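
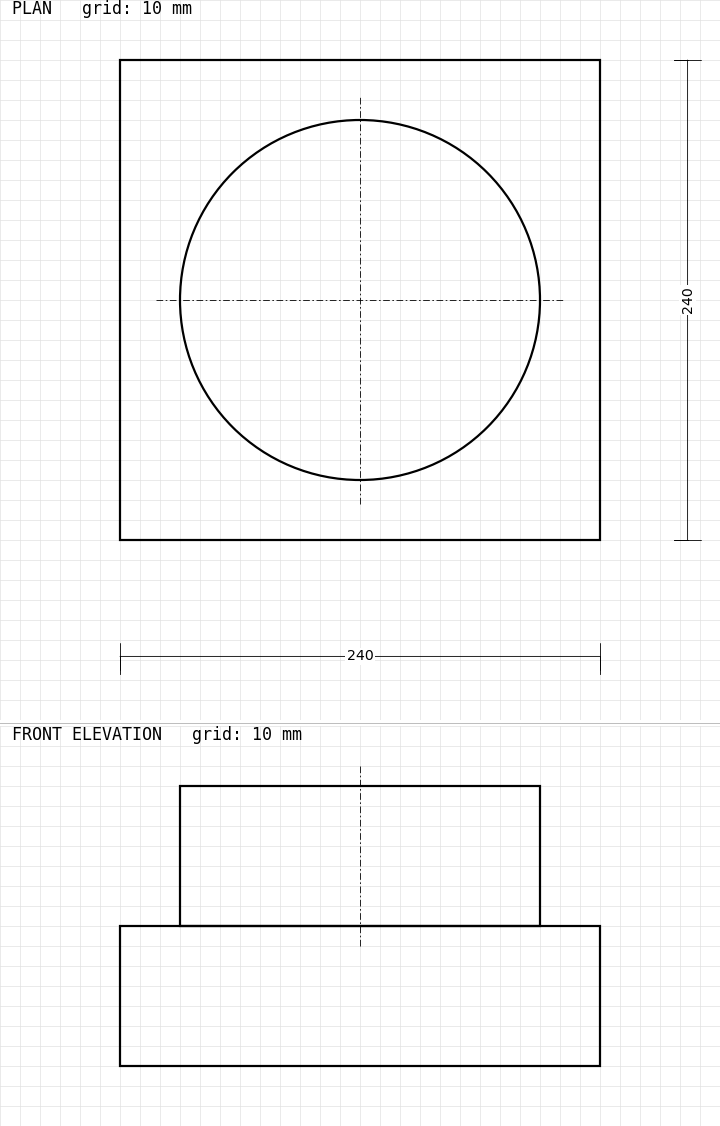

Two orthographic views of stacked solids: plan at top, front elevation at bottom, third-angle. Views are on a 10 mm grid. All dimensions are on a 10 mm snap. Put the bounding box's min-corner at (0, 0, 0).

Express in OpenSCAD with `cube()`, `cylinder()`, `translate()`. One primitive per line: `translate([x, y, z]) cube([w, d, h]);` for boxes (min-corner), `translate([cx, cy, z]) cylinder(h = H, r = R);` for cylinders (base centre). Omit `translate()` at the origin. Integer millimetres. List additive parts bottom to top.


cube([240, 240, 70]);
translate([120, 120, 70]) cylinder(h = 70, r = 90);


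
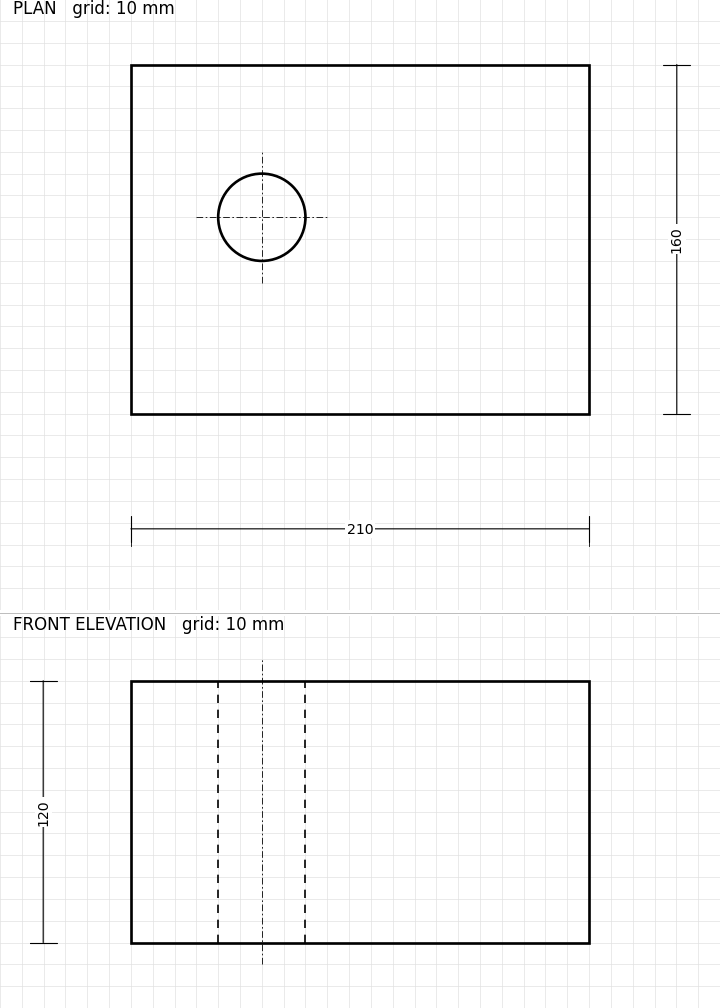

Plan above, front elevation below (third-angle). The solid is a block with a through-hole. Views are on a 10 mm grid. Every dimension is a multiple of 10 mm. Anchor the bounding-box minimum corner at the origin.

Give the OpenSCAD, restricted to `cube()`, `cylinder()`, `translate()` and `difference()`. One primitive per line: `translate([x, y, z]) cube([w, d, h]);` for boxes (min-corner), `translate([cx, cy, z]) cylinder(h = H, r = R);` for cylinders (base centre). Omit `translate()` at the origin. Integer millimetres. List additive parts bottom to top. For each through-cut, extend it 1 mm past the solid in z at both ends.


difference() {
  cube([210, 160, 120]);
  translate([60, 90, -1]) cylinder(h = 122, r = 20);
}


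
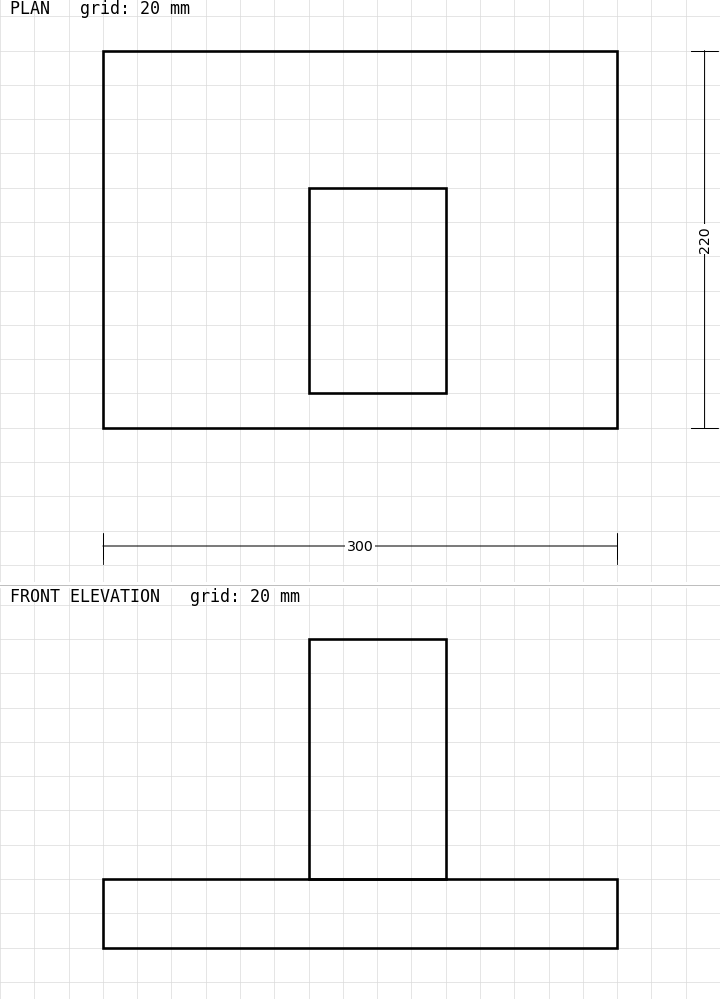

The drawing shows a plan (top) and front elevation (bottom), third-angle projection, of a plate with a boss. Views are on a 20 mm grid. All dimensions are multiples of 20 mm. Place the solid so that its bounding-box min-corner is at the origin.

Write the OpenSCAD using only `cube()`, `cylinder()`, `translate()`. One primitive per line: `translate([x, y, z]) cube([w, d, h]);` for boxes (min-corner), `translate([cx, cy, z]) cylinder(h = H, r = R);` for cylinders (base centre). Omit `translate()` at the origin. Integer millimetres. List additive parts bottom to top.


cube([300, 220, 40]);
translate([120, 20, 40]) cube([80, 120, 140]);


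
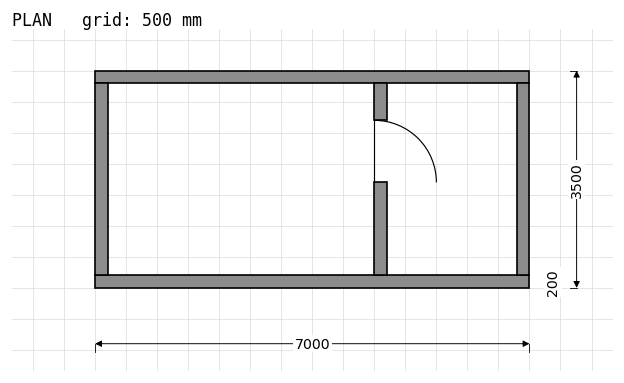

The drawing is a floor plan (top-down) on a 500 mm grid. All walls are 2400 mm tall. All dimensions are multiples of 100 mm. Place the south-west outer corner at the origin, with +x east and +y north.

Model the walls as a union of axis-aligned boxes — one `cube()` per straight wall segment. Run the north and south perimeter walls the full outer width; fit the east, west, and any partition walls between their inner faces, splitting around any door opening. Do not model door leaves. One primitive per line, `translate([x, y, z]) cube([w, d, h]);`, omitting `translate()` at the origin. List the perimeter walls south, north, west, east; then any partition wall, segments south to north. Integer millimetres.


cube([7000, 200, 2400]);
translate([0, 3300, 0]) cube([7000, 200, 2400]);
translate([0, 200, 0]) cube([200, 3100, 2400]);
translate([6800, 200, 0]) cube([200, 3100, 2400]);
translate([4500, 200, 0]) cube([200, 1500, 2400]);
translate([4500, 2700, 0]) cube([200, 600, 2400]);


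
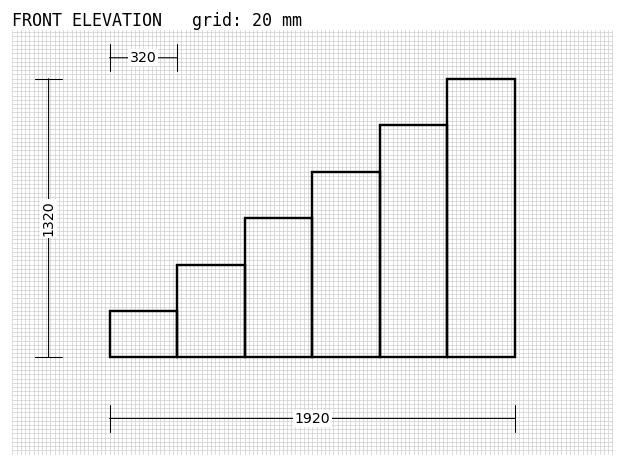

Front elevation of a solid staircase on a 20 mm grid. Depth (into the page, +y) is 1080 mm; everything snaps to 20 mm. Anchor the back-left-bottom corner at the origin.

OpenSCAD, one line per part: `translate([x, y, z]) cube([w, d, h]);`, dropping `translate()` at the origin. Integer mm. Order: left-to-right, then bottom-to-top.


cube([320, 1080, 220]);
translate([320, 0, 0]) cube([320, 1080, 440]);
translate([640, 0, 0]) cube([320, 1080, 660]);
translate([960, 0, 0]) cube([320, 1080, 880]);
translate([1280, 0, 0]) cube([320, 1080, 1100]);
translate([1600, 0, 0]) cube([320, 1080, 1320]);


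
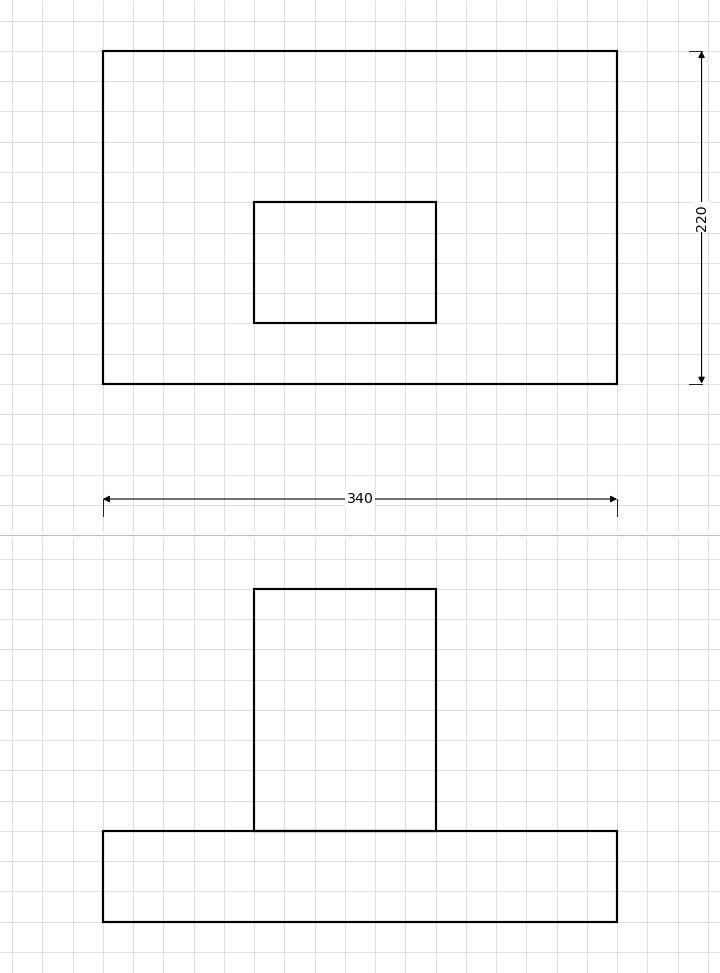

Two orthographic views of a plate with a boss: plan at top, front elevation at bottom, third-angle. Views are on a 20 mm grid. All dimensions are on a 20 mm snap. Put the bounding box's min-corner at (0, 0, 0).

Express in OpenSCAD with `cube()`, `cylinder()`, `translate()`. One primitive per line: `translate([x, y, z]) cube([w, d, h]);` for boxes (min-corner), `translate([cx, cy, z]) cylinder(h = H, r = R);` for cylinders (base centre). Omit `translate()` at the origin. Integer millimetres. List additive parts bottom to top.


cube([340, 220, 60]);
translate([100, 40, 60]) cube([120, 80, 160]);


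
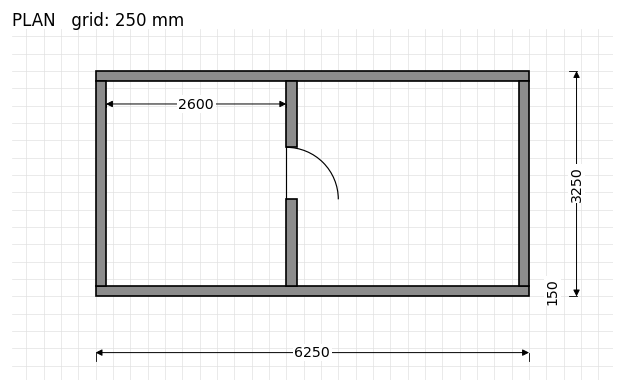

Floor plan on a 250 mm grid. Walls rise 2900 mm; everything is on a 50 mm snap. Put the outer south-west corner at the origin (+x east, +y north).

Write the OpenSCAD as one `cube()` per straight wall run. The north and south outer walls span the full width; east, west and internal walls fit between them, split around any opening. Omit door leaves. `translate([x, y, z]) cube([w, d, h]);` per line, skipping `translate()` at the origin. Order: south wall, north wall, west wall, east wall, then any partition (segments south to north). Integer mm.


cube([6250, 150, 2900]);
translate([0, 3100, 0]) cube([6250, 150, 2900]);
translate([0, 150, 0]) cube([150, 2950, 2900]);
translate([6100, 150, 0]) cube([150, 2950, 2900]);
translate([2750, 150, 0]) cube([150, 1250, 2900]);
translate([2750, 2150, 0]) cube([150, 950, 2900]);


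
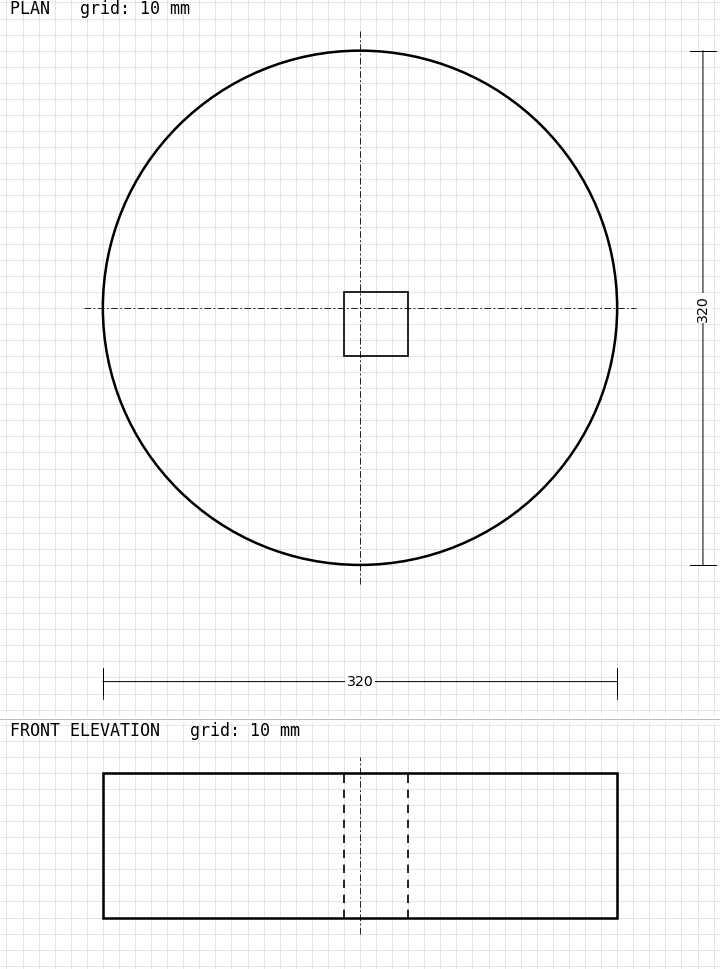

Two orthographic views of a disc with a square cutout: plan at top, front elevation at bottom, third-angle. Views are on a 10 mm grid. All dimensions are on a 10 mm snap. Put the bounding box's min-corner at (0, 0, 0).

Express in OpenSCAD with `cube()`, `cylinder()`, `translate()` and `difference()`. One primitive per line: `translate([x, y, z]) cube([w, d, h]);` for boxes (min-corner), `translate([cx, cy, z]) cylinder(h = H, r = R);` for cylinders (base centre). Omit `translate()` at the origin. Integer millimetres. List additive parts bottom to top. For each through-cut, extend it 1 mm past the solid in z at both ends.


difference() {
  translate([160, 160, 0]) cylinder(h = 90, r = 160);
  translate([150, 130, -1]) cube([40, 40, 92]);
}


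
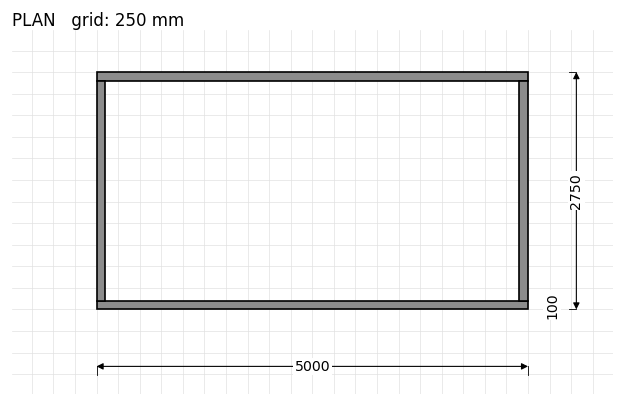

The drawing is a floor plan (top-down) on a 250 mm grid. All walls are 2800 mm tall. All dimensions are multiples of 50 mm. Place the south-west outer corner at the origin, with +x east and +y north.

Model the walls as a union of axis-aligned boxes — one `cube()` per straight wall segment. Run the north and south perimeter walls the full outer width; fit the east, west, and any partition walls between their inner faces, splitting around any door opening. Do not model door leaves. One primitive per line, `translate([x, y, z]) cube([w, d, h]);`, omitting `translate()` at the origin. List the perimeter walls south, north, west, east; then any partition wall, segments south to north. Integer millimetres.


cube([5000, 100, 2800]);
translate([0, 2650, 0]) cube([5000, 100, 2800]);
translate([0, 100, 0]) cube([100, 2550, 2800]);
translate([4900, 100, 0]) cube([100, 2550, 2800]);


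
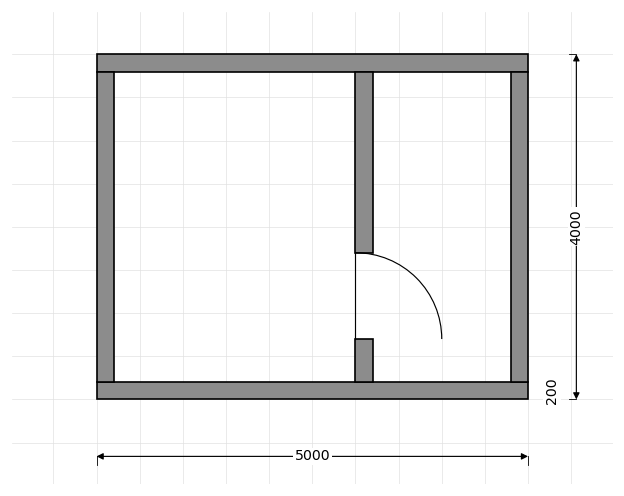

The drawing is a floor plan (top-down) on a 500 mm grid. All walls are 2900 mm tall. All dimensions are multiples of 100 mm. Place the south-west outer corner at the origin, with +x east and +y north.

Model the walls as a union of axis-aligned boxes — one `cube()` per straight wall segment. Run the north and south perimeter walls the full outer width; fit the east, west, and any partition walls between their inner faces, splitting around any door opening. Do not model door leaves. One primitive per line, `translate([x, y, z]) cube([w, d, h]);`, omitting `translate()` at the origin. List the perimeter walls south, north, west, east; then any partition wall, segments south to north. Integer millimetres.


cube([5000, 200, 2900]);
translate([0, 3800, 0]) cube([5000, 200, 2900]);
translate([0, 200, 0]) cube([200, 3600, 2900]);
translate([4800, 200, 0]) cube([200, 3600, 2900]);
translate([3000, 200, 0]) cube([200, 500, 2900]);
translate([3000, 1700, 0]) cube([200, 2100, 2900]);


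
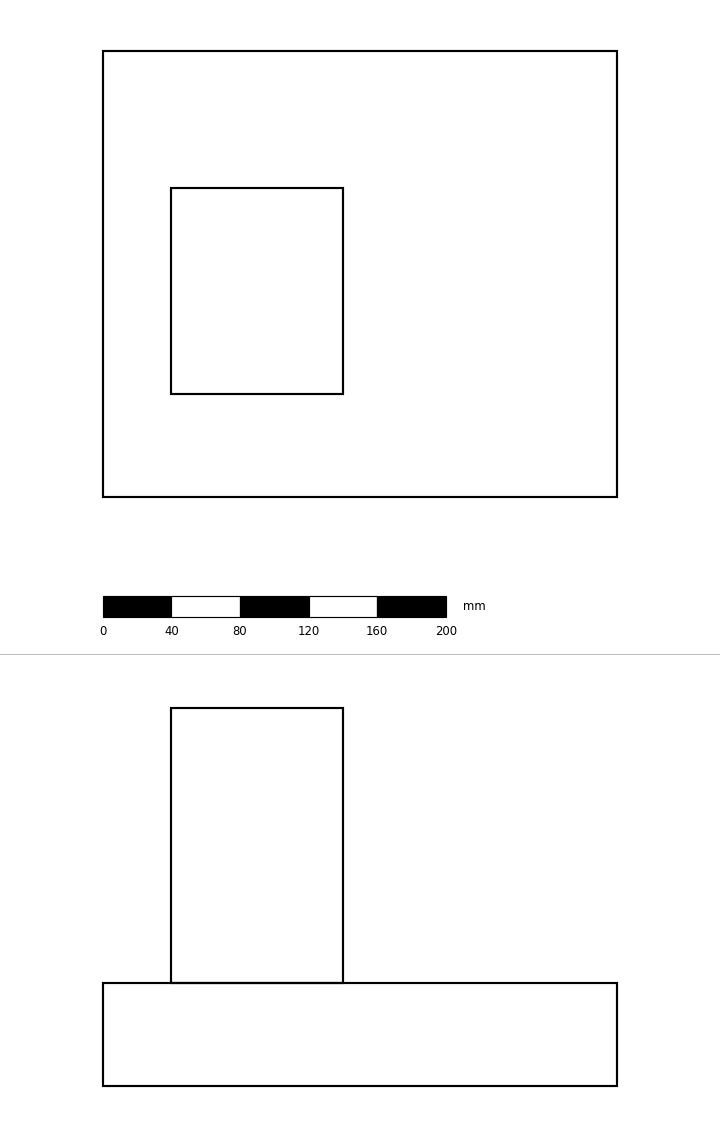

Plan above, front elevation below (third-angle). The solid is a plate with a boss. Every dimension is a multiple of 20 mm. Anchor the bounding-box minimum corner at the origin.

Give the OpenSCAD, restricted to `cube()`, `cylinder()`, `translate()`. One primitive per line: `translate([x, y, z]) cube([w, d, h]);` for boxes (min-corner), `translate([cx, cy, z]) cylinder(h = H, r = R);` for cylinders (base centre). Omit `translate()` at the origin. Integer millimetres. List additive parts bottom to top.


cube([300, 260, 60]);
translate([40, 60, 60]) cube([100, 120, 160]);


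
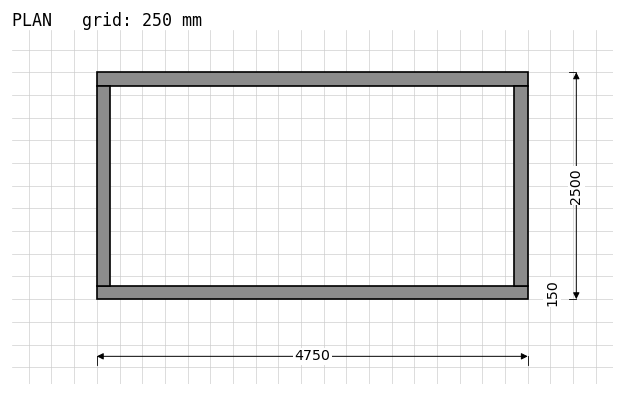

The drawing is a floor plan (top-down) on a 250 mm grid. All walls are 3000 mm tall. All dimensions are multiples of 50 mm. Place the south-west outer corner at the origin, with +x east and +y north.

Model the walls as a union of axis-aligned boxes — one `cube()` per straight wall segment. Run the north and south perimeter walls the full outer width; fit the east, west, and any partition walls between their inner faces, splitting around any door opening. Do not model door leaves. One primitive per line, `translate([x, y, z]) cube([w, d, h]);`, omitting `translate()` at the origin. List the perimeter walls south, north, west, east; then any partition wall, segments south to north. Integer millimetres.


cube([4750, 150, 3000]);
translate([0, 2350, 0]) cube([4750, 150, 3000]);
translate([0, 150, 0]) cube([150, 2200, 3000]);
translate([4600, 150, 0]) cube([150, 2200, 3000]);


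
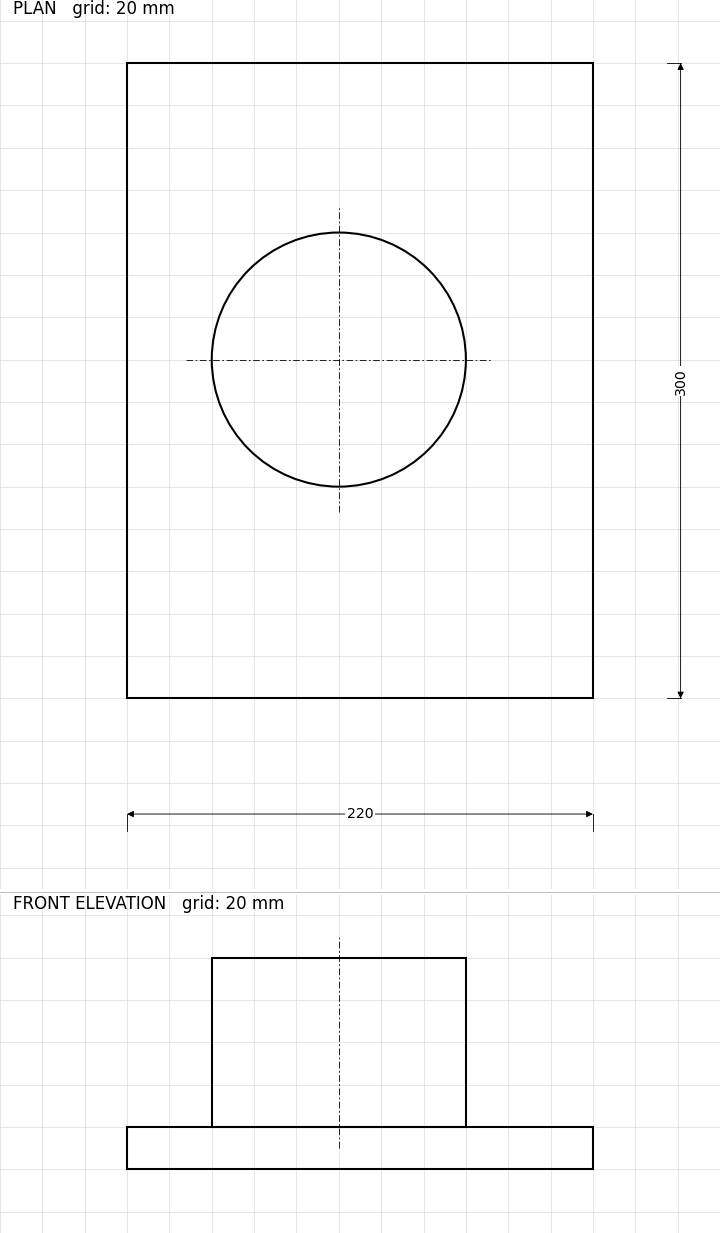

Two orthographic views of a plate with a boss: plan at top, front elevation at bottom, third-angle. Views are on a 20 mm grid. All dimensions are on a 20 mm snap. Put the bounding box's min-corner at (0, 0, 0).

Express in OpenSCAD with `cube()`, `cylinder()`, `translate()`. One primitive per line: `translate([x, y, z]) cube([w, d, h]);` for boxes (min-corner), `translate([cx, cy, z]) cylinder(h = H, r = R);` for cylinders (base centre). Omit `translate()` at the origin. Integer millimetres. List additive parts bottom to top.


cube([220, 300, 20]);
translate([100, 160, 20]) cylinder(h = 80, r = 60);


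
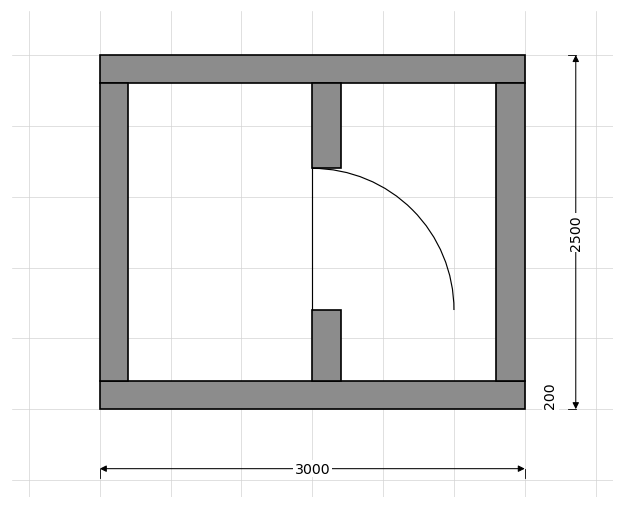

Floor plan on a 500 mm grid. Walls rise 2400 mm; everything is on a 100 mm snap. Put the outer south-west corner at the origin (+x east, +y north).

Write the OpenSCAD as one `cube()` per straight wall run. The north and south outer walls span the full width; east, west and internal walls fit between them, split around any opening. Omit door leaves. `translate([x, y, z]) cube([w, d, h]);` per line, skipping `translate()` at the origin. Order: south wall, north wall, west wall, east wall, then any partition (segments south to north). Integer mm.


cube([3000, 200, 2400]);
translate([0, 2300, 0]) cube([3000, 200, 2400]);
translate([0, 200, 0]) cube([200, 2100, 2400]);
translate([2800, 200, 0]) cube([200, 2100, 2400]);
translate([1500, 200, 0]) cube([200, 500, 2400]);
translate([1500, 1700, 0]) cube([200, 600, 2400]);


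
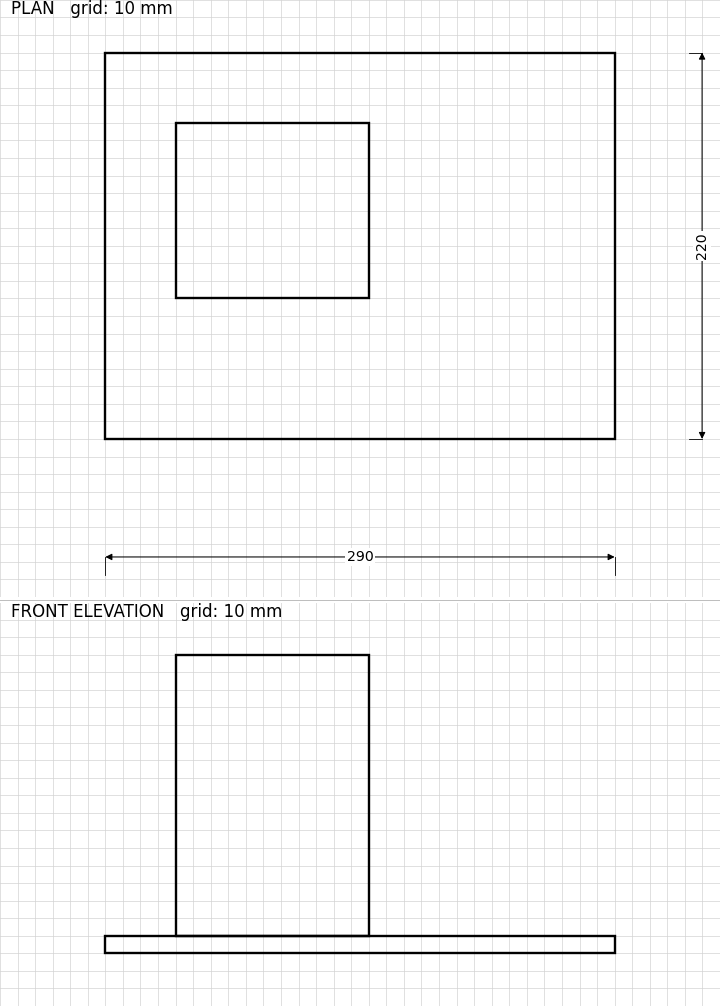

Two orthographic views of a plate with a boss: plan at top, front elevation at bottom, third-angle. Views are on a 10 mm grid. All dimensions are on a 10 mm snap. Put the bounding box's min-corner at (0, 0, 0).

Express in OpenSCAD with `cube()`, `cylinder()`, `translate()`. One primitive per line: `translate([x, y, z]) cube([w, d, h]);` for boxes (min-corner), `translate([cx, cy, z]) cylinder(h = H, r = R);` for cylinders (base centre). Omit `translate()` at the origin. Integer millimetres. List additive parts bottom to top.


cube([290, 220, 10]);
translate([40, 80, 10]) cube([110, 100, 160]);


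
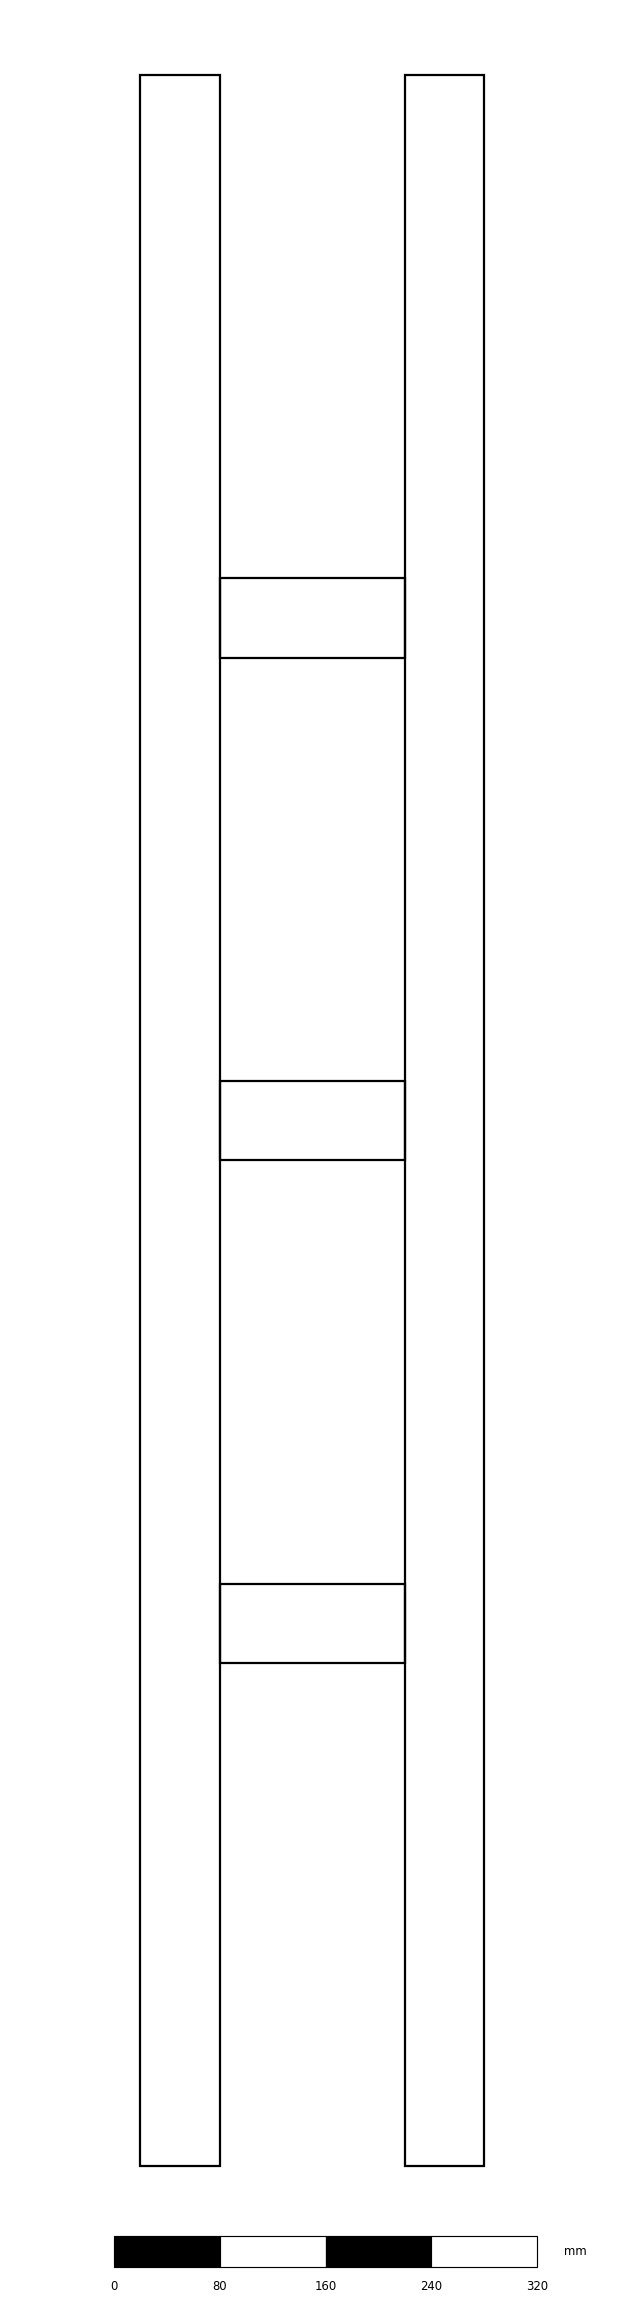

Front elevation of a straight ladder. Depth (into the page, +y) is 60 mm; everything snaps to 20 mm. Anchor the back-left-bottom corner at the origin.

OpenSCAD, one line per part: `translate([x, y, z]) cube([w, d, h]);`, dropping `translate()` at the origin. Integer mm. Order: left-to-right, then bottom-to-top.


cube([60, 60, 1580]);
translate([60, 0, 380]) cube([140, 60, 60]);
translate([60, 0, 760]) cube([140, 60, 60]);
translate([60, 0, 1140]) cube([140, 60, 60]);
translate([200, 0, 0]) cube([60, 60, 1580]);


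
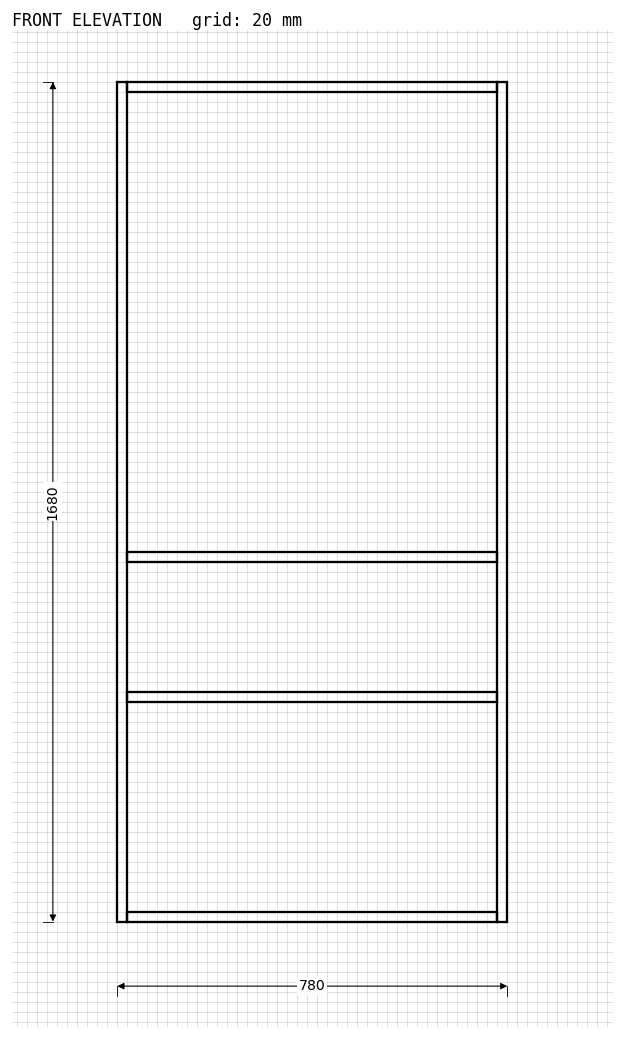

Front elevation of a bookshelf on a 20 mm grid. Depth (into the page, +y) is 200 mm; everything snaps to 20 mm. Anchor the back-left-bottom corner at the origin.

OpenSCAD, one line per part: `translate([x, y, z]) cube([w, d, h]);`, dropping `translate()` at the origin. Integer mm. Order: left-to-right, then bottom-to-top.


cube([20, 200, 1680]);
translate([20, 0, 0]) cube([740, 200, 20]);
translate([20, 0, 440]) cube([740, 200, 20]);
translate([20, 0, 720]) cube([740, 200, 20]);
translate([20, 0, 1660]) cube([740, 200, 20]);
translate([760, 0, 0]) cube([20, 200, 1680]);


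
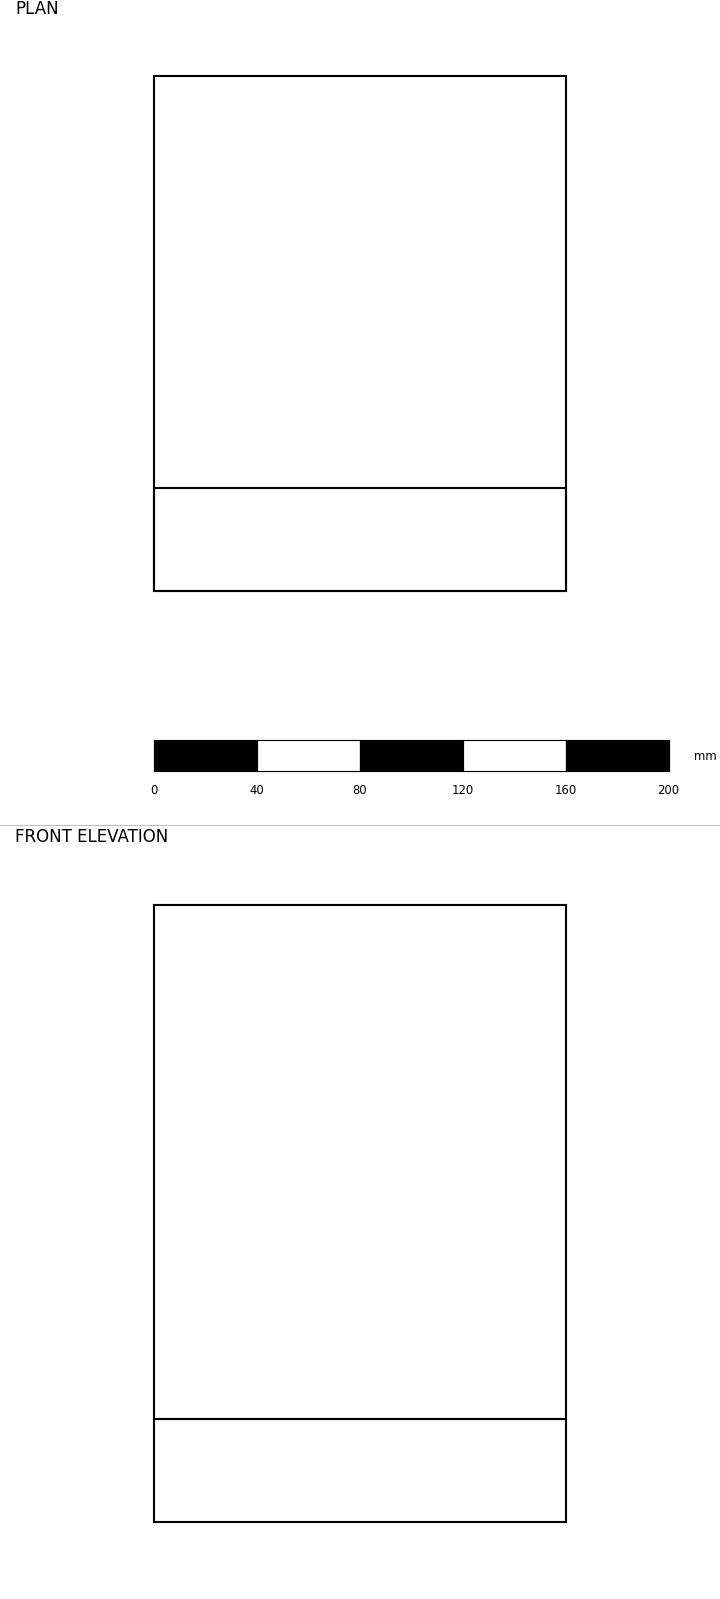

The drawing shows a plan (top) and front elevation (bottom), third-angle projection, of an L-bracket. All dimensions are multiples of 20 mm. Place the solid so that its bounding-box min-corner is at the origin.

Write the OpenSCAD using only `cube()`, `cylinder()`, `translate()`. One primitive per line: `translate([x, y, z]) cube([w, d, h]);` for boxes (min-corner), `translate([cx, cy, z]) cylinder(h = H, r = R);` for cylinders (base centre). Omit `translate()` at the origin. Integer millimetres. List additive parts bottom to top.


cube([160, 200, 40]);
translate([0, 0, 40]) cube([160, 40, 200]);


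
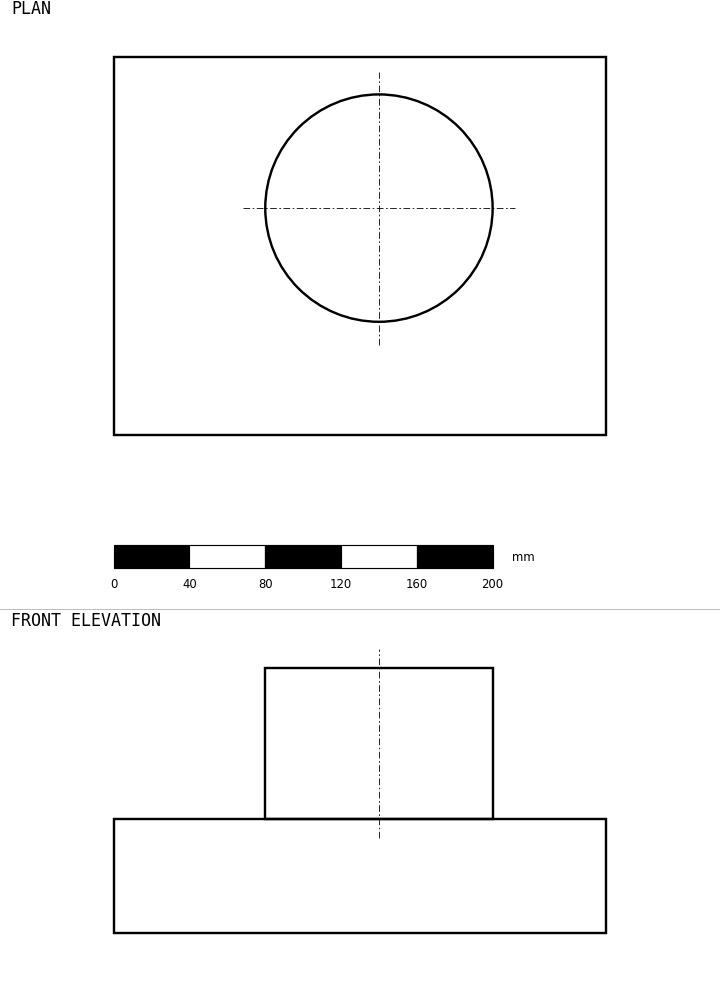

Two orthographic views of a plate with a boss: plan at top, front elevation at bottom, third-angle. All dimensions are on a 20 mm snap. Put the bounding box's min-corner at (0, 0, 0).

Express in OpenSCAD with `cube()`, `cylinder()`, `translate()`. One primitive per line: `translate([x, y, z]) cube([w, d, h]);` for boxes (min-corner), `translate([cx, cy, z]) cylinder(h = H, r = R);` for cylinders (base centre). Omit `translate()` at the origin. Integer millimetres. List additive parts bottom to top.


cube([260, 200, 60]);
translate([140, 120, 60]) cylinder(h = 80, r = 60);


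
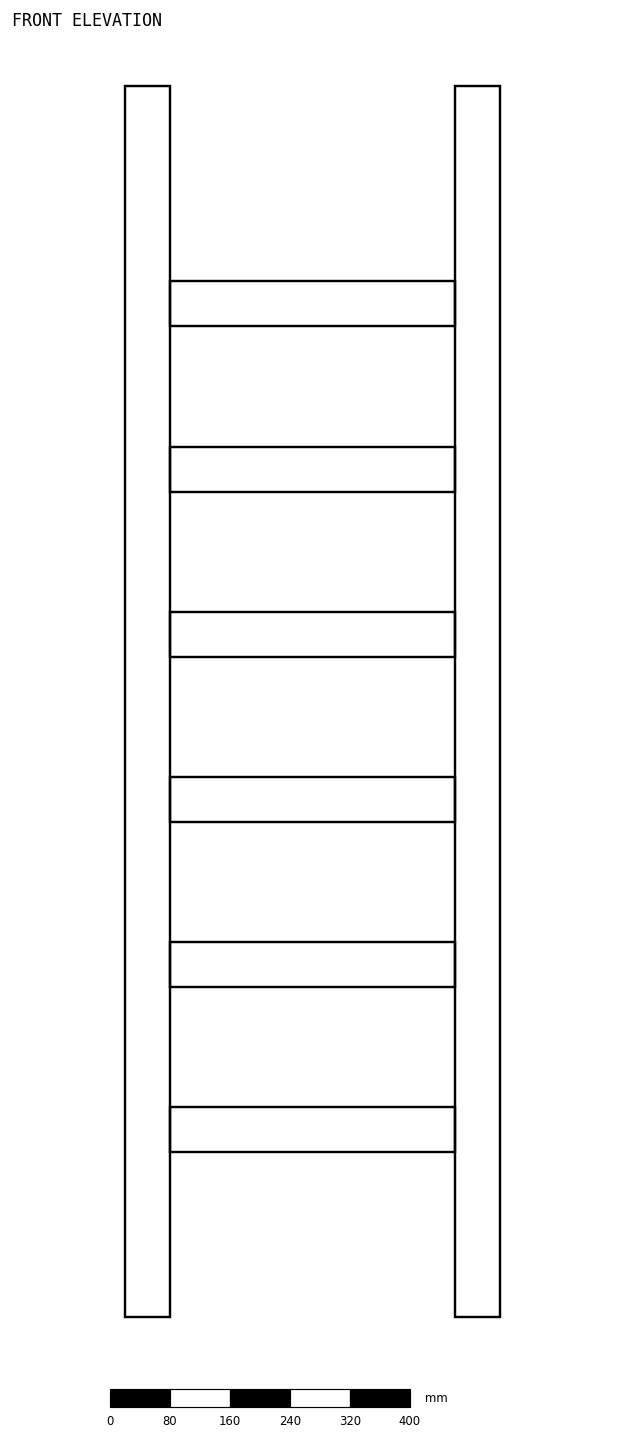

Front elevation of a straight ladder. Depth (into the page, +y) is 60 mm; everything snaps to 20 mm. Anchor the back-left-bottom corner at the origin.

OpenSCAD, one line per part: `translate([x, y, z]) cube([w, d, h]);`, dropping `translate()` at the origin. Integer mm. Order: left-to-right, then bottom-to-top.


cube([60, 60, 1640]);
translate([60, 0, 220]) cube([380, 60, 60]);
translate([60, 0, 440]) cube([380, 60, 60]);
translate([60, 0, 660]) cube([380, 60, 60]);
translate([60, 0, 880]) cube([380, 60, 60]);
translate([60, 0, 1100]) cube([380, 60, 60]);
translate([60, 0, 1320]) cube([380, 60, 60]);
translate([440, 0, 0]) cube([60, 60, 1640]);


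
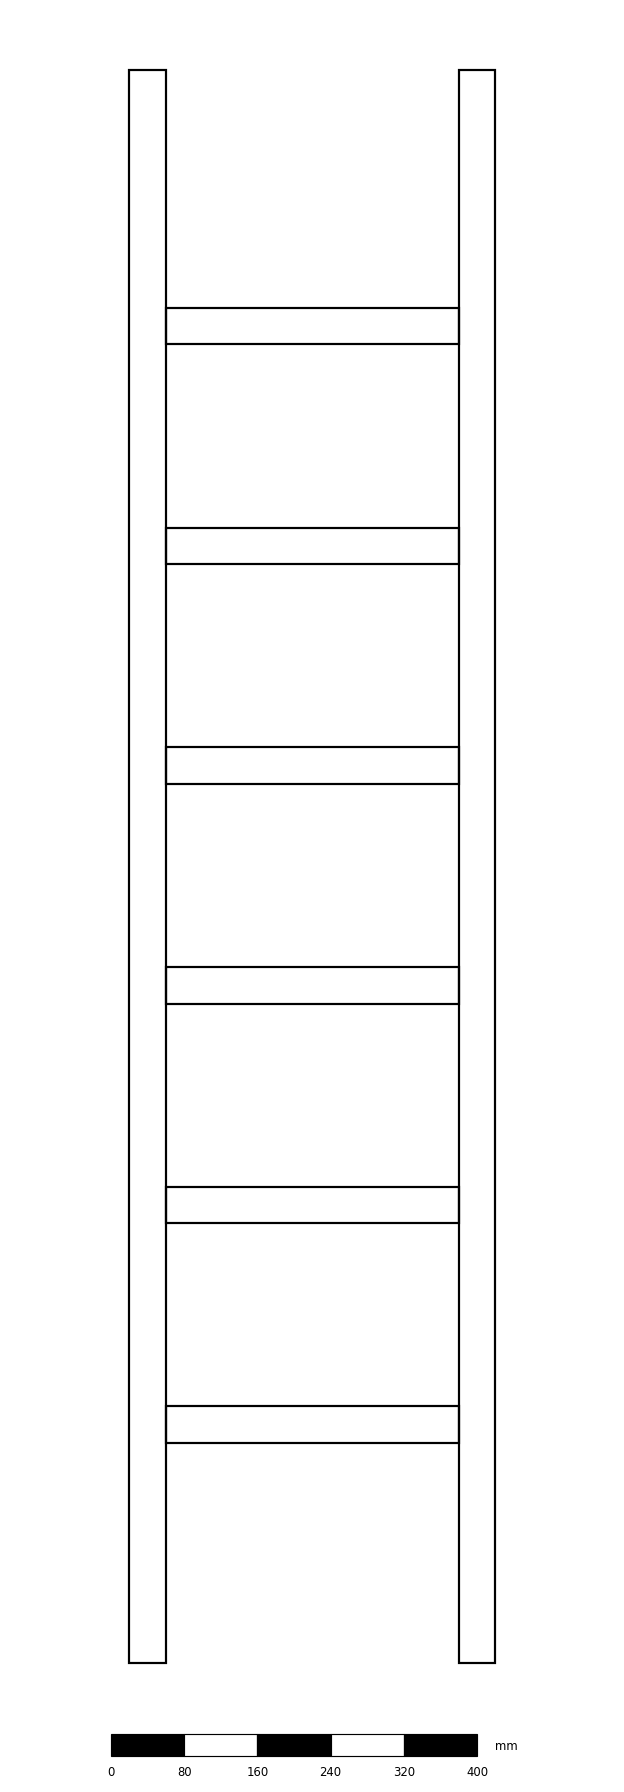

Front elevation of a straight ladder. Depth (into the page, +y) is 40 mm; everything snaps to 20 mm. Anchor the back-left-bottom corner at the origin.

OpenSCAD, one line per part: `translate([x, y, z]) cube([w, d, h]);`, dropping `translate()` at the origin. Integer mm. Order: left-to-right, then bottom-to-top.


cube([40, 40, 1740]);
translate([40, 0, 240]) cube([320, 40, 40]);
translate([40, 0, 480]) cube([320, 40, 40]);
translate([40, 0, 720]) cube([320, 40, 40]);
translate([40, 0, 960]) cube([320, 40, 40]);
translate([40, 0, 1200]) cube([320, 40, 40]);
translate([40, 0, 1440]) cube([320, 40, 40]);
translate([360, 0, 0]) cube([40, 40, 1740]);


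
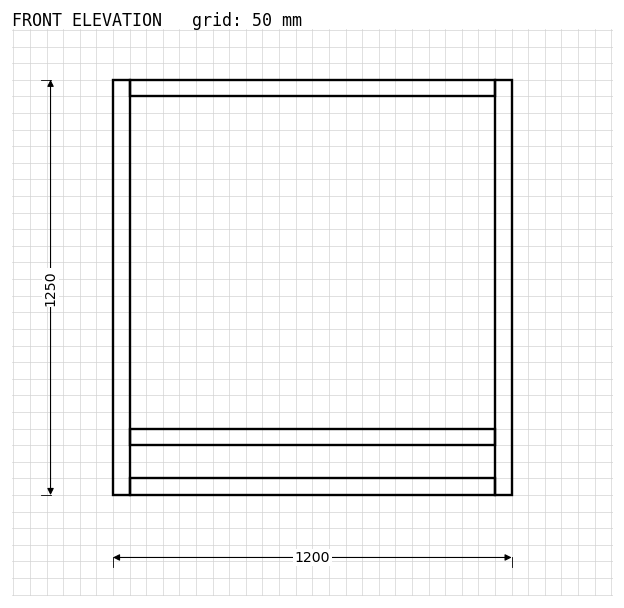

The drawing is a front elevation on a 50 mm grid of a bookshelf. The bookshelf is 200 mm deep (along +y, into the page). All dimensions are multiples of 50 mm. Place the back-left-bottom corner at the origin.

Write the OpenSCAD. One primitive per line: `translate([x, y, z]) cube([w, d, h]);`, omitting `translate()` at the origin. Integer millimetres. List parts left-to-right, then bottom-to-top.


cube([50, 200, 1250]);
translate([50, 0, 0]) cube([1100, 200, 50]);
translate([50, 0, 150]) cube([1100, 200, 50]);
translate([50, 0, 1200]) cube([1100, 200, 50]);
translate([1150, 0, 0]) cube([50, 200, 1250]);


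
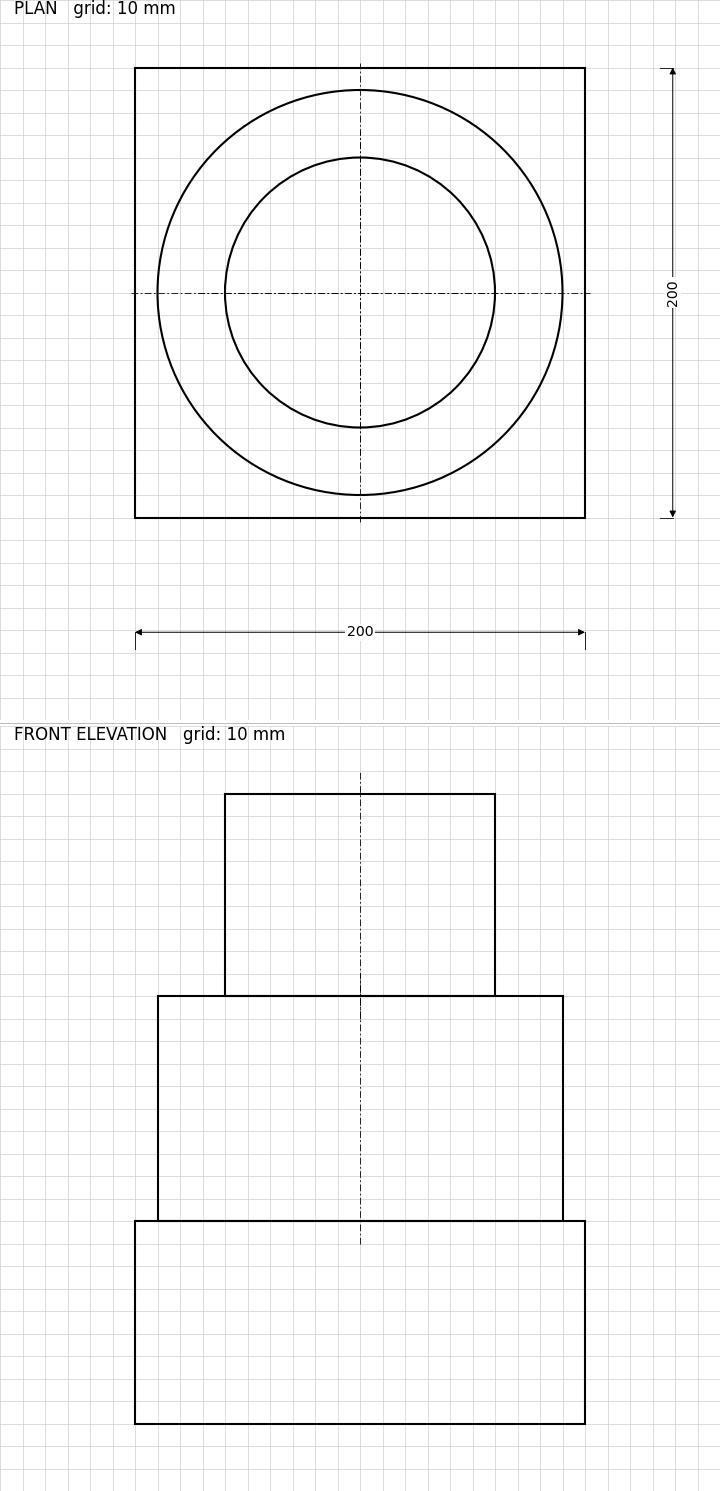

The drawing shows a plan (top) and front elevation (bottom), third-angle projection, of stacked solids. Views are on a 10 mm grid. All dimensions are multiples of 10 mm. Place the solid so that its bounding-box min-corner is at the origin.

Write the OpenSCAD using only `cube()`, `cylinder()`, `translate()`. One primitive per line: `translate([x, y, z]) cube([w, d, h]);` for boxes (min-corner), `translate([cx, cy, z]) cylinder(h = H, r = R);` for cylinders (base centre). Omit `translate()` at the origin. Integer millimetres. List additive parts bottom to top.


cube([200, 200, 90]);
translate([100, 100, 90]) cylinder(h = 100, r = 90);
translate([100, 100, 190]) cylinder(h = 90, r = 60);


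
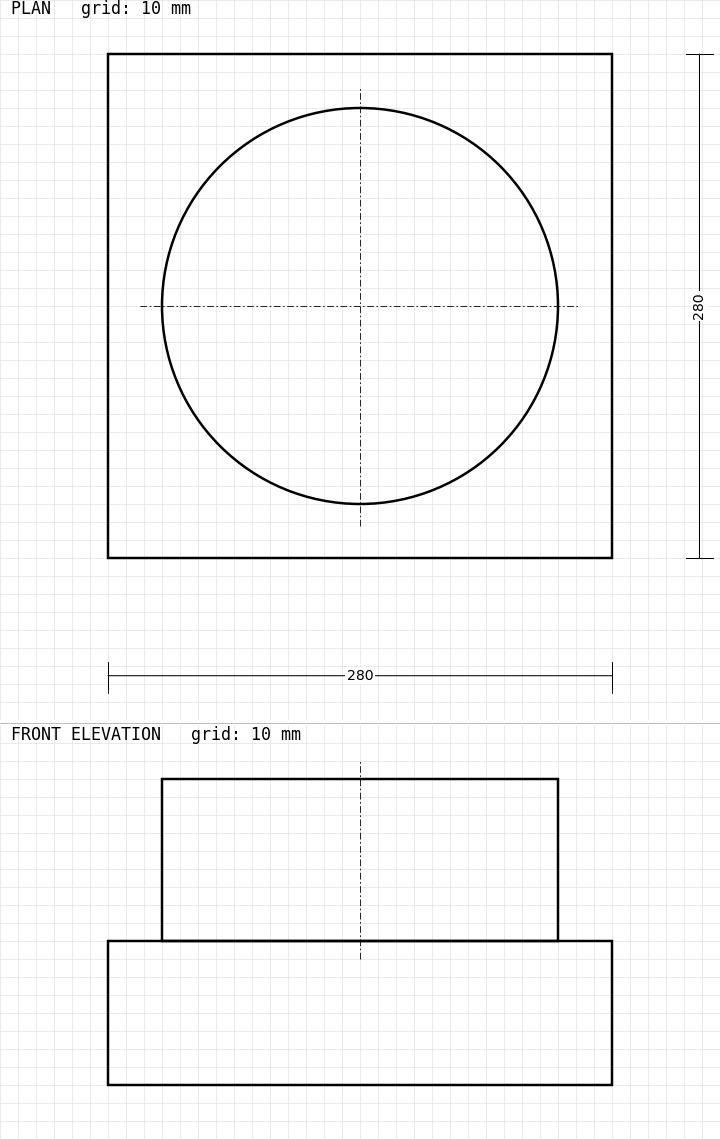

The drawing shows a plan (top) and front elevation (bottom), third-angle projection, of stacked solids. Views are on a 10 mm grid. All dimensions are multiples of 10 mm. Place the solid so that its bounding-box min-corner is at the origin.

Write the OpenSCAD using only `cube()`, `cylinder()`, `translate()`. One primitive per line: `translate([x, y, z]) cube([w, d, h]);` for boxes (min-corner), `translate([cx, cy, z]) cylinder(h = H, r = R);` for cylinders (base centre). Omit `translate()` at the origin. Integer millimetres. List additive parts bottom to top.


cube([280, 280, 80]);
translate([140, 140, 80]) cylinder(h = 90, r = 110);


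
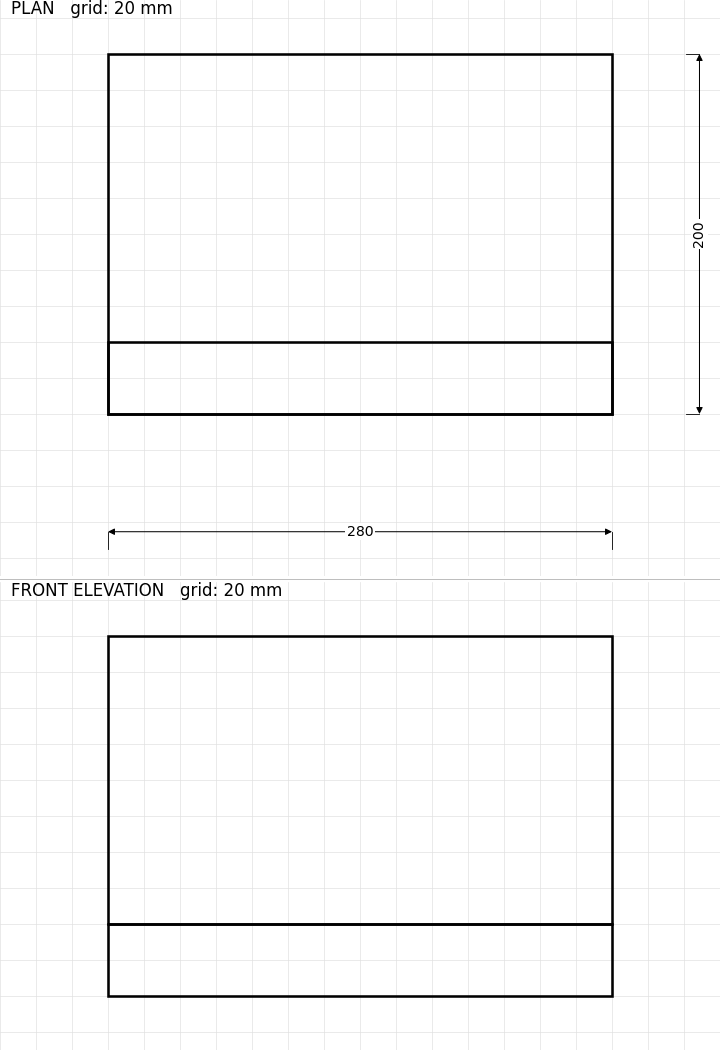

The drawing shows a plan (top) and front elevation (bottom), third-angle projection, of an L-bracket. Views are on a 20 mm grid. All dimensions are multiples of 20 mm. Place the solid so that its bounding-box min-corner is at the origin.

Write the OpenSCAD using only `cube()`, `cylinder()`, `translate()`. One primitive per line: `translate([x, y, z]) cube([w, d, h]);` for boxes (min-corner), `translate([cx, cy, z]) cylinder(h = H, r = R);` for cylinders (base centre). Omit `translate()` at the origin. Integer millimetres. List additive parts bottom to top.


cube([280, 200, 40]);
translate([0, 0, 40]) cube([280, 40, 160]);


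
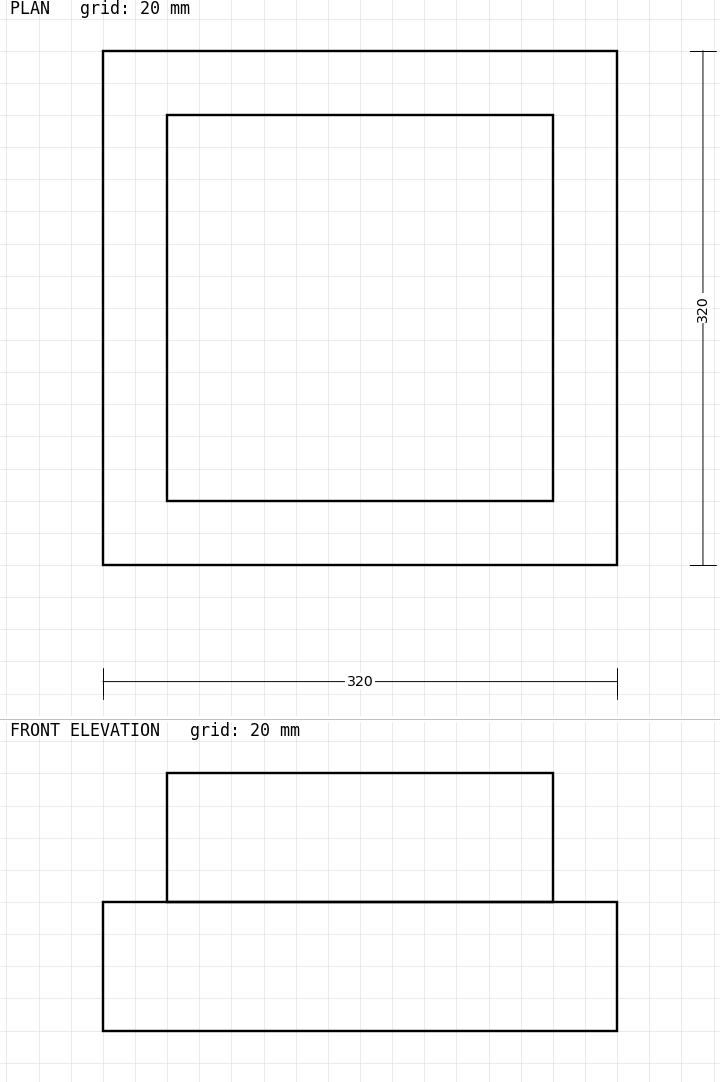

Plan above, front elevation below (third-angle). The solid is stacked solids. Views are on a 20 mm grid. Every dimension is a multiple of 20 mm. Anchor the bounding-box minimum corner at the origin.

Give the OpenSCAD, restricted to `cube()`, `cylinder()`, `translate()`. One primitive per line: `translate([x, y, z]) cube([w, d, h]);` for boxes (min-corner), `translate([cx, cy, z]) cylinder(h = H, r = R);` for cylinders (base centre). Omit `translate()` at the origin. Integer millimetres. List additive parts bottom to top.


cube([320, 320, 80]);
translate([40, 40, 80]) cube([240, 240, 80]);


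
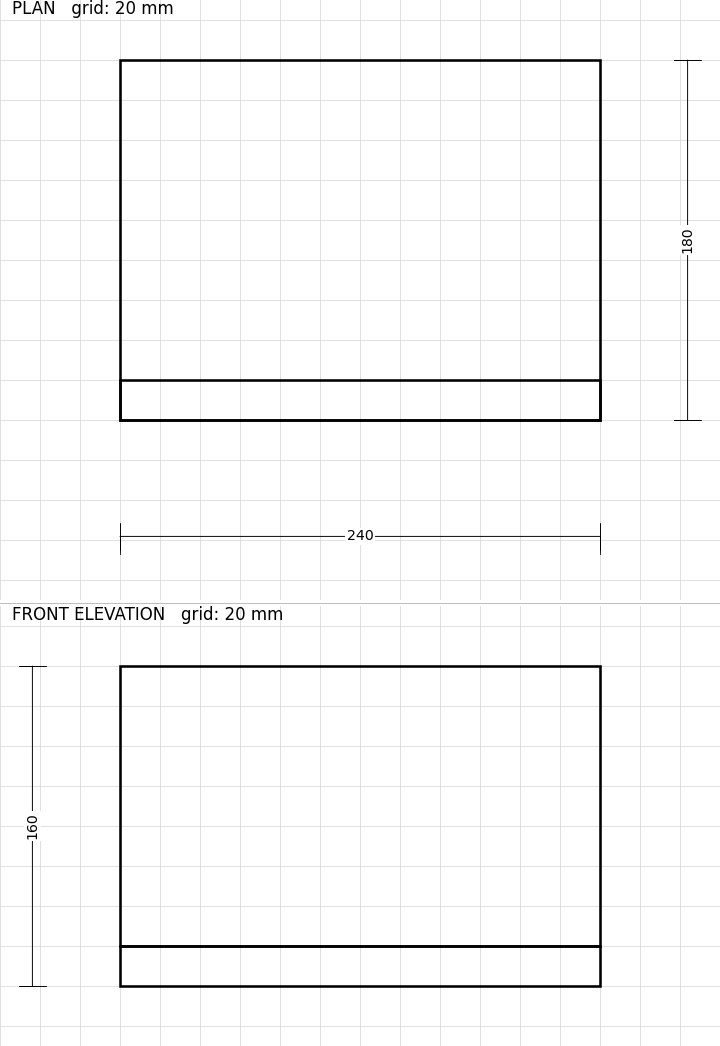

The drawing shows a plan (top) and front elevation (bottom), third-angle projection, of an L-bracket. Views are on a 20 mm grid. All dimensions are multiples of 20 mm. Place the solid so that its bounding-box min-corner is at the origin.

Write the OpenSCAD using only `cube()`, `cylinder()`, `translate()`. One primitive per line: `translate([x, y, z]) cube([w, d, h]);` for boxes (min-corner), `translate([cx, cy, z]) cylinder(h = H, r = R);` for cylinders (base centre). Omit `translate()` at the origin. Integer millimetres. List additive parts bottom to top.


cube([240, 180, 20]);
translate([0, 0, 20]) cube([240, 20, 140]);


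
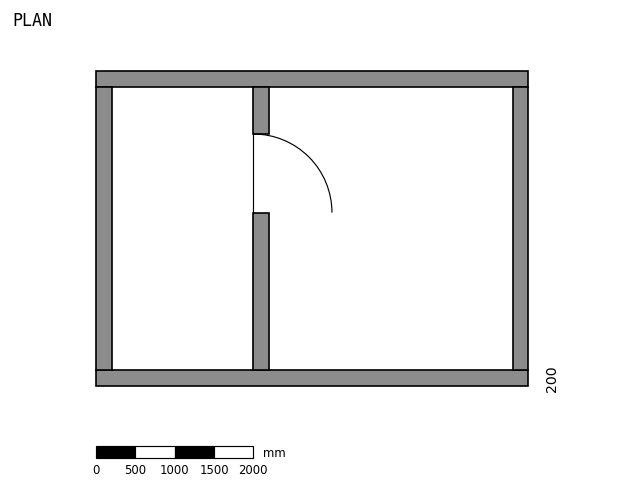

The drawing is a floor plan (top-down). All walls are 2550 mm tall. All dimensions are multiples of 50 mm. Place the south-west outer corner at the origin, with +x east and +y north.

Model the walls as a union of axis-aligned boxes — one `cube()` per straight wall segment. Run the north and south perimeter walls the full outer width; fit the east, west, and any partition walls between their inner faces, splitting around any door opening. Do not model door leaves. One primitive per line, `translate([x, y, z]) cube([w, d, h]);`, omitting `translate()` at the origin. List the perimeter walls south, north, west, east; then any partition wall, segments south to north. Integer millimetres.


cube([5500, 200, 2550]);
translate([0, 3800, 0]) cube([5500, 200, 2550]);
translate([0, 200, 0]) cube([200, 3600, 2550]);
translate([5300, 200, 0]) cube([200, 3600, 2550]);
translate([2000, 200, 0]) cube([200, 2000, 2550]);
translate([2000, 3200, 0]) cube([200, 600, 2550]);


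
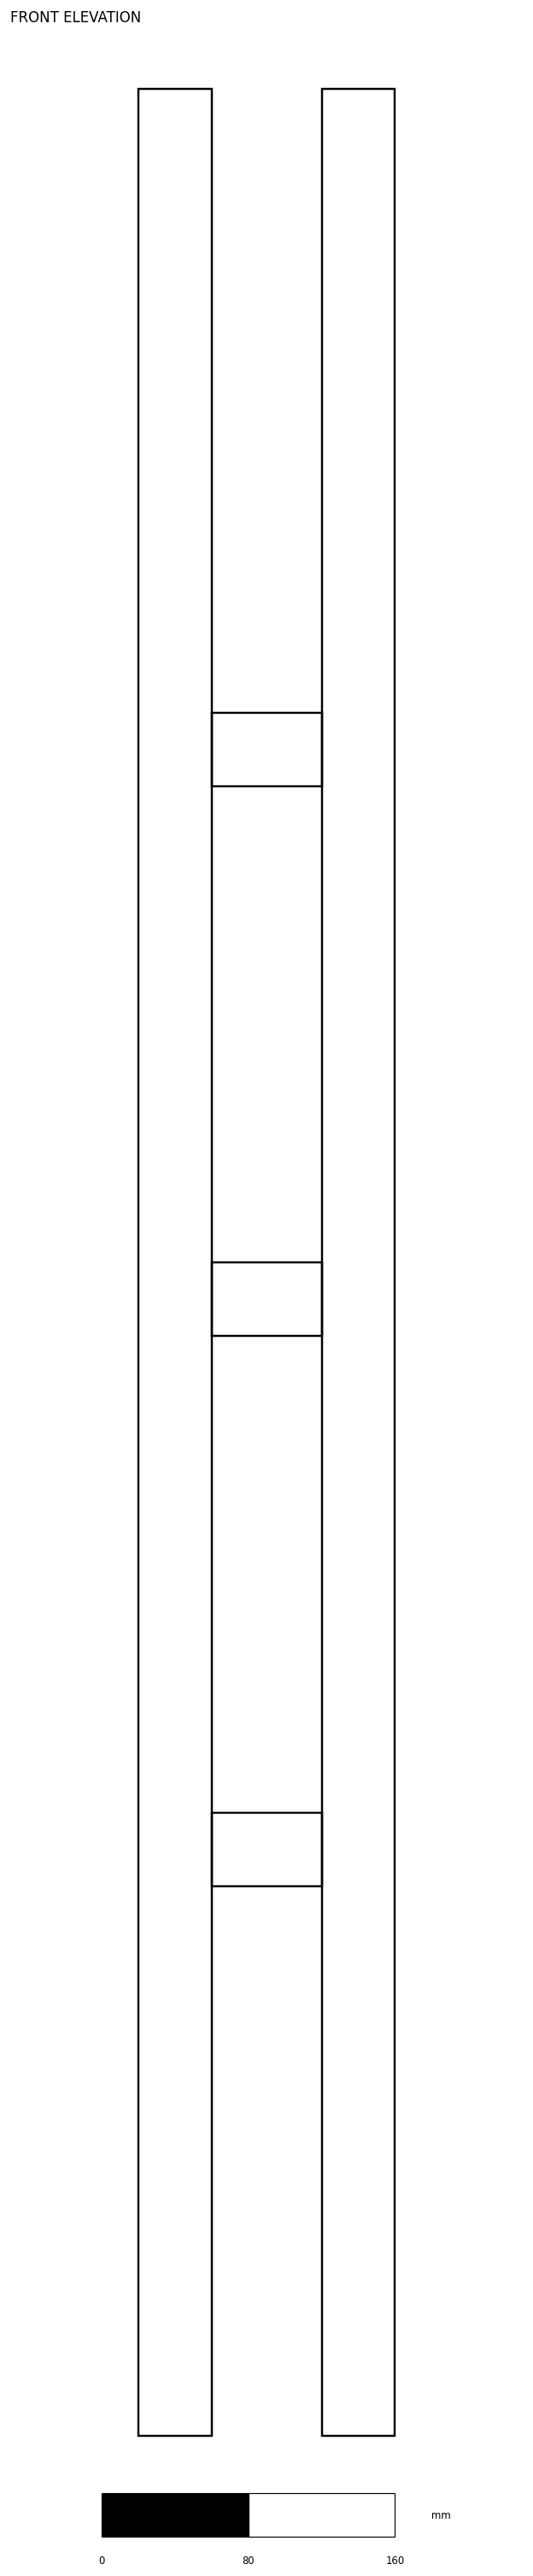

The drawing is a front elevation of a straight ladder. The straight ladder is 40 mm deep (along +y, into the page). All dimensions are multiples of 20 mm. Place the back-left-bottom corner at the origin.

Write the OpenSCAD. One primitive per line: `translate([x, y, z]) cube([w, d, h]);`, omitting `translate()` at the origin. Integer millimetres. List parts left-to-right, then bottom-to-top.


cube([40, 40, 1280]);
translate([40, 0, 300]) cube([60, 40, 40]);
translate([40, 0, 600]) cube([60, 40, 40]);
translate([40, 0, 900]) cube([60, 40, 40]);
translate([100, 0, 0]) cube([40, 40, 1280]);


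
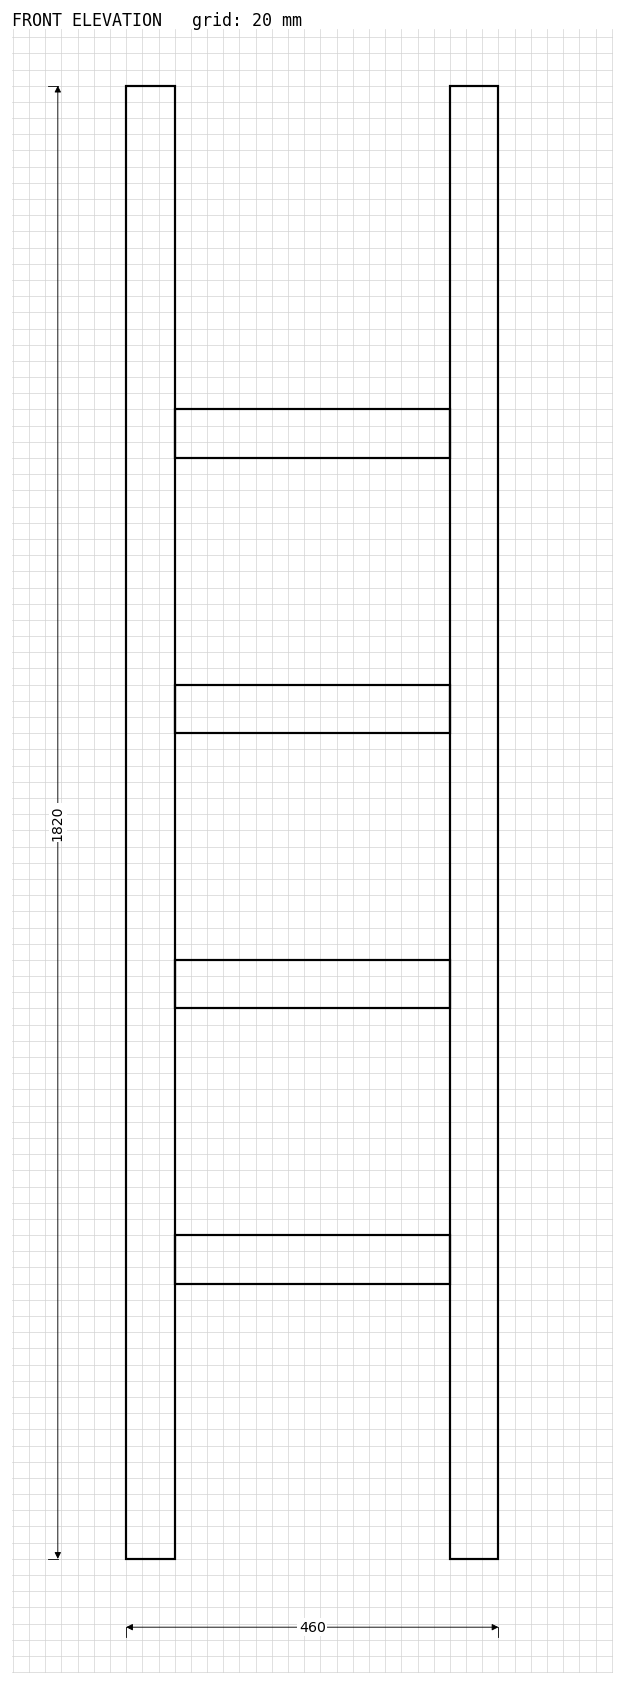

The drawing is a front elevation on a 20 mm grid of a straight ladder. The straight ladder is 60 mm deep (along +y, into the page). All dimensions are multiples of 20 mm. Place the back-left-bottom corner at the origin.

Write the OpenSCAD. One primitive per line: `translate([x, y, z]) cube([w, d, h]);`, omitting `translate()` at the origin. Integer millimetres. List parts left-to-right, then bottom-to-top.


cube([60, 60, 1820]);
translate([60, 0, 340]) cube([340, 60, 60]);
translate([60, 0, 680]) cube([340, 60, 60]);
translate([60, 0, 1020]) cube([340, 60, 60]);
translate([60, 0, 1360]) cube([340, 60, 60]);
translate([400, 0, 0]) cube([60, 60, 1820]);


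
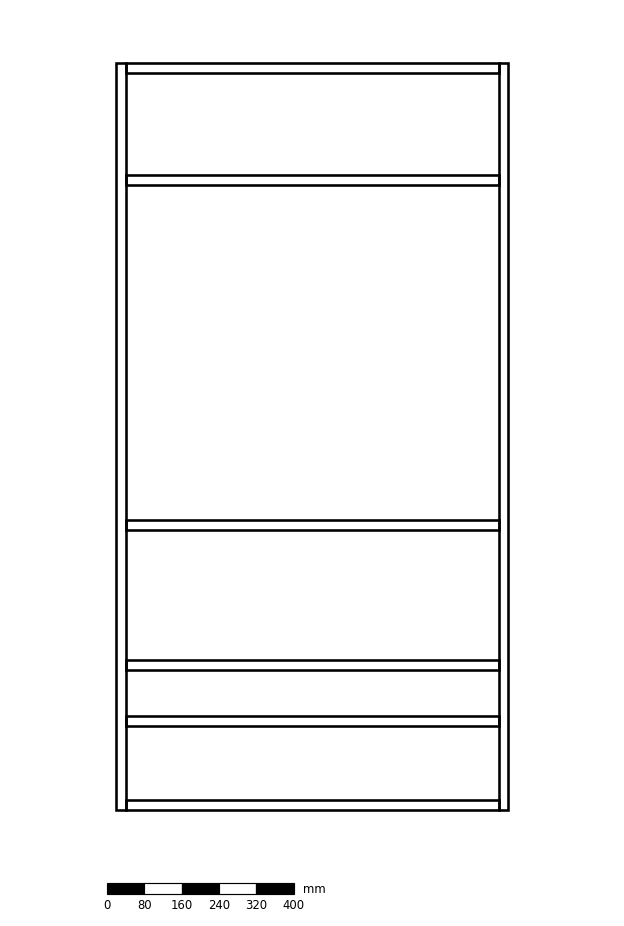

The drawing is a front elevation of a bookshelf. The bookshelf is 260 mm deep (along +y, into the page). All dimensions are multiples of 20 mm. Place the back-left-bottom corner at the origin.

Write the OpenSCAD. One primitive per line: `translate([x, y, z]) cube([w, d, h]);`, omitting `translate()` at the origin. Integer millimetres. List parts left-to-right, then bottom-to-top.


cube([20, 260, 1600]);
translate([20, 0, 0]) cube([800, 260, 20]);
translate([20, 0, 180]) cube([800, 260, 20]);
translate([20, 0, 300]) cube([800, 260, 20]);
translate([20, 0, 600]) cube([800, 260, 20]);
translate([20, 0, 1340]) cube([800, 260, 20]);
translate([20, 0, 1580]) cube([800, 260, 20]);
translate([820, 0, 0]) cube([20, 260, 1600]);


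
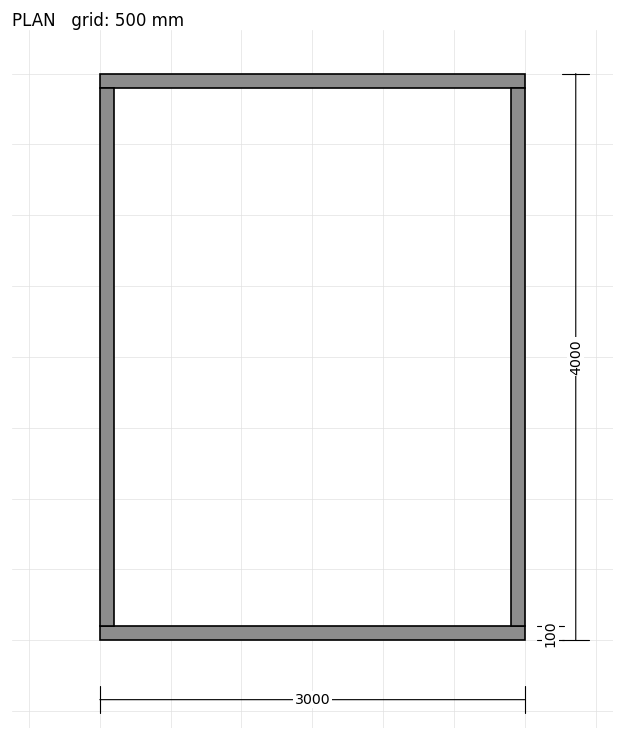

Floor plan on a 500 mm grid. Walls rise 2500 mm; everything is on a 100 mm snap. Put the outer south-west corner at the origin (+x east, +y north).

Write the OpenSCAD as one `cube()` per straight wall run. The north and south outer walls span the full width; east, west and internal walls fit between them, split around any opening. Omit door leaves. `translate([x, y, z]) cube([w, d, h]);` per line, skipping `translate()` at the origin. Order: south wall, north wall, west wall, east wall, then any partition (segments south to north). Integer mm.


cube([3000, 100, 2500]);
translate([0, 3900, 0]) cube([3000, 100, 2500]);
translate([0, 100, 0]) cube([100, 3800, 2500]);
translate([2900, 100, 0]) cube([100, 3800, 2500]);


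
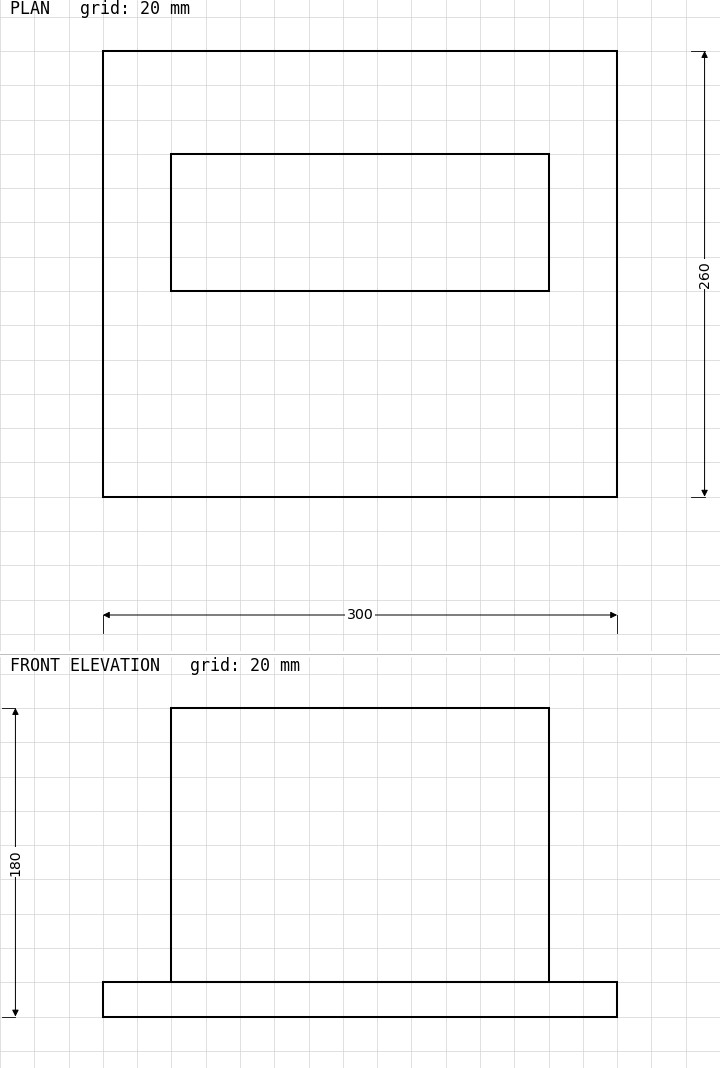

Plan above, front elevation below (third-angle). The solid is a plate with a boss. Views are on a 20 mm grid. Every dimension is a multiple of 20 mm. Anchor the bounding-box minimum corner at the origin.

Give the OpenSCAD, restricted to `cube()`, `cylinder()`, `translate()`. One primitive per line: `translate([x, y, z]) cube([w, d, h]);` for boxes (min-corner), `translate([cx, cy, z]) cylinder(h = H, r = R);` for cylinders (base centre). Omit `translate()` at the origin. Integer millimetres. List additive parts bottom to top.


cube([300, 260, 20]);
translate([40, 120, 20]) cube([220, 80, 160]);
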